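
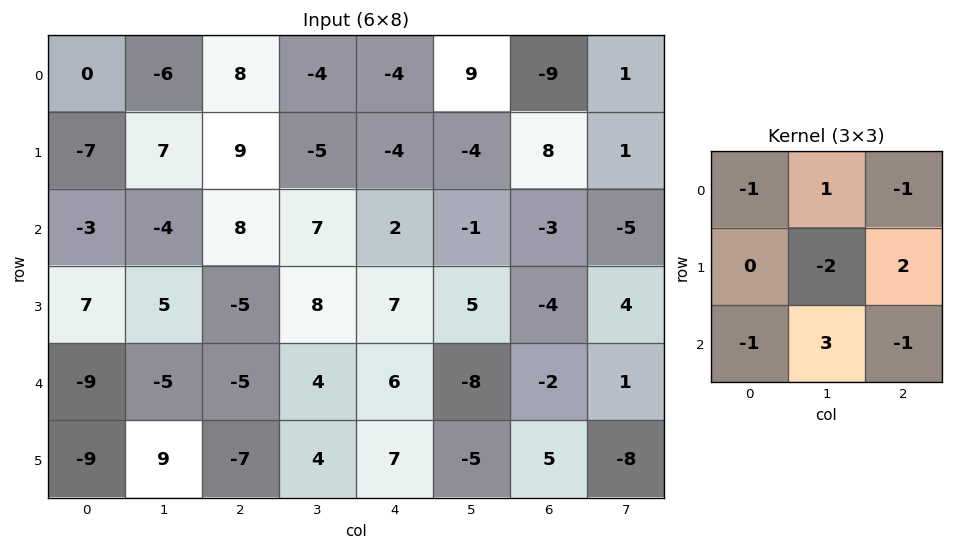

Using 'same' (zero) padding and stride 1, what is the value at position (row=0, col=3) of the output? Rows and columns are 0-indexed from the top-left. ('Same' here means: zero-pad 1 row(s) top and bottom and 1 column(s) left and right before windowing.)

-20

The receptive field on the zero-padded input at this output position is [0 0 0 / 8 -4 -4 / 9 -5 -4]. Elementwise product with the kernel and sum: 0·-1 + 0·1 + 0·-1 + -4·-2 + -4·2 + 9·-1 + -5·3 + -4·-1.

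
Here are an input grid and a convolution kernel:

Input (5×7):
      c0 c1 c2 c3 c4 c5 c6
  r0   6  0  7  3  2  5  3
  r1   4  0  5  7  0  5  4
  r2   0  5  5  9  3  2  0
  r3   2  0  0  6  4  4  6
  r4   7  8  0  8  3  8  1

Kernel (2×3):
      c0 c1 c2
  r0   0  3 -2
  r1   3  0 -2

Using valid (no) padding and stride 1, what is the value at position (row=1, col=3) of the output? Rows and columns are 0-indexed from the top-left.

The receptive field on the input at this output position is [7 0 5 / 9 3 2]. Elementwise product with the kernel and sum: 0·3 + 5·-2 + 9·3 + 2·-2.

13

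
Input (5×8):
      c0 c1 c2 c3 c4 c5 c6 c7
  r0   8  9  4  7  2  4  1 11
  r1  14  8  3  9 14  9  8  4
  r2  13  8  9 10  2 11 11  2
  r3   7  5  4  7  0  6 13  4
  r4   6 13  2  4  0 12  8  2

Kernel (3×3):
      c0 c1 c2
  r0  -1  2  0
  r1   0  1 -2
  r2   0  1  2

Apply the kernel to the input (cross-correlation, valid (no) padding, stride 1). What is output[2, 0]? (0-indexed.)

The receptive field on the input at this output position is [13 8 9 / 7 5 4 / 6 13 2]. Elementwise product with the kernel and sum: 13·-1 + 8·2 + 5·1 + 4·-2 + 13·1 + 2·2.

17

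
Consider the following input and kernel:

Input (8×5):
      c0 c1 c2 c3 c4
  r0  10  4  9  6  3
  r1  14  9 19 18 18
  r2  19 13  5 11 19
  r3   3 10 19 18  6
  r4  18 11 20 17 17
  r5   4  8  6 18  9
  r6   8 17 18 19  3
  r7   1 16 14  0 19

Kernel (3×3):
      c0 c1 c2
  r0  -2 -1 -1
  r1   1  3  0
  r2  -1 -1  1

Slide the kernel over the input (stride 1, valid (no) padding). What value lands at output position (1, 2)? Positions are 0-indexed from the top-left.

-67

The receptive field on the input at this output position is [19 18 18 / 5 11 19 / 19 18 6]. Elementwise product with the kernel and sum: 19·-2 + 18·-1 + 18·-1 + 5·1 + 11·3 + 19·-1 + 18·-1 + 6·1.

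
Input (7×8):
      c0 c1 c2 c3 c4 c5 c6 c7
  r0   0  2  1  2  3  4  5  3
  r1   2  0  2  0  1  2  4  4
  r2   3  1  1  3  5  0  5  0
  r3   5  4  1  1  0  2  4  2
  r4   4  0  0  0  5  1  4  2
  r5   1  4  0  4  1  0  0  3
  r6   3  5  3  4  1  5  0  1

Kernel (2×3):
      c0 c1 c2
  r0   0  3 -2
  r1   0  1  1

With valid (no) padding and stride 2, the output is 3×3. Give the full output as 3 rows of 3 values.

6 1 8
6 0 -4
4 -5 -5

Output[0,0]: The receptive field on the input at this output position is [0 2 1 / 2 0 2]. Elementwise product with the kernel and sum: 2·3 + 1·-2 + 0·1 + 2·1.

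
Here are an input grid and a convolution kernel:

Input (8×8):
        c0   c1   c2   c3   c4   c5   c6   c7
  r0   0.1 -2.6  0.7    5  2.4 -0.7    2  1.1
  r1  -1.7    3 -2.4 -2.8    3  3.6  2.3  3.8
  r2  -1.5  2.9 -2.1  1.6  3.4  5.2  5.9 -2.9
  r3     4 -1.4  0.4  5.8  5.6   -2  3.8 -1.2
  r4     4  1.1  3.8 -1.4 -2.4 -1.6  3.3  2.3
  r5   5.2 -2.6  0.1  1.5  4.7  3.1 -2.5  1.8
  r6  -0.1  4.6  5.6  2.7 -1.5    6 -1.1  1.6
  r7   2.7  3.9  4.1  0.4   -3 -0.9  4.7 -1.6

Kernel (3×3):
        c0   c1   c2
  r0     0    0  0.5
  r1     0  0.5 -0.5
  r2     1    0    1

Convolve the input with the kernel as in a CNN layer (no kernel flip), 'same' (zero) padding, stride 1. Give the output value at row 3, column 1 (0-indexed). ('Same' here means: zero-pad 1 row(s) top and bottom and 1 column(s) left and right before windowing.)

5.85

The receptive field on the zero-padded input at this output position is [-1.5 2.9 -2.1 / 4 -1.4 0.4 / 4 1.1 3.8]. Elementwise product with the kernel and sum: -2.1·0.5 + -1.4·0.5 + 0.4·-0.5 + 4·1 + 3.8·1.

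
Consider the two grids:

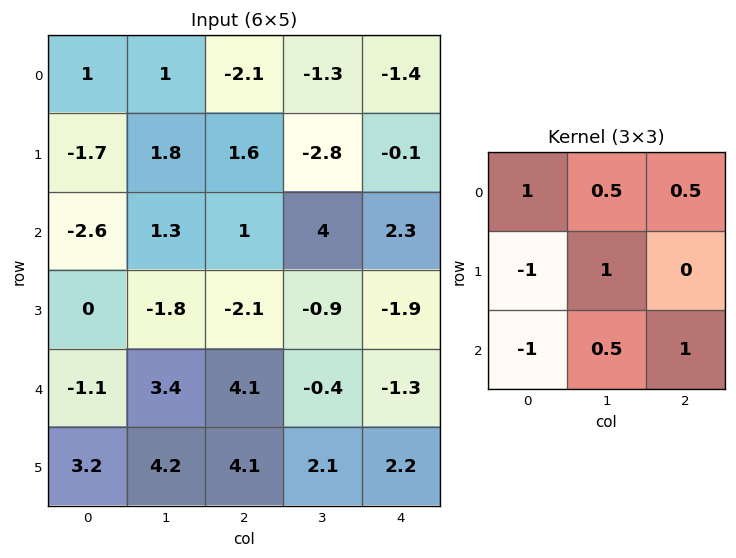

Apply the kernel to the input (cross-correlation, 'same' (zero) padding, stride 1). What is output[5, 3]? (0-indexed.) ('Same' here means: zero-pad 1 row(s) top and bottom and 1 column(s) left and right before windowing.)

The receptive field on the zero-padded input at this output position is [4.1 -0.4 -1.3 / 4.1 2.1 2.2 / 0 0 0]. Elementwise product with the kernel and sum: 4.1·1 + -0.4·0.5 + -1.3·0.5 + 4.1·-1 + 2.1·1 + 0·-1 + 0·0.5 + 0·1.

1.25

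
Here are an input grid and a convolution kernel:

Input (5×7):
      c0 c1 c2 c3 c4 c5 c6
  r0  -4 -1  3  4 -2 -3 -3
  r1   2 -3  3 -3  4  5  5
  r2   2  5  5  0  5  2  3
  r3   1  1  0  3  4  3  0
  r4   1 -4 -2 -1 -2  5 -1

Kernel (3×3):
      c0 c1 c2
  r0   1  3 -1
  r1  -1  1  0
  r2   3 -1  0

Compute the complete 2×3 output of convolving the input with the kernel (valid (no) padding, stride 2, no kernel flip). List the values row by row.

-14 26 6
19 -2 -4

Output[0,0]: The receptive field on the input at this output position is [-4 -1 3 / 2 -3 3 / 2 5 5]. Elementwise product with the kernel and sum: -4·1 + -1·3 + 3·-1 + 2·-1 + -3·1 + 2·3 + 5·-1.
Output[0,1]: The receptive field on the input at this output position is [3 4 -2 / 3 -3 4 / 5 0 5]. Elementwise product with the kernel and sum: 3·1 + 4·3 + -2·-1 + 3·-1 + -3·1 + 5·3 + 0·-1.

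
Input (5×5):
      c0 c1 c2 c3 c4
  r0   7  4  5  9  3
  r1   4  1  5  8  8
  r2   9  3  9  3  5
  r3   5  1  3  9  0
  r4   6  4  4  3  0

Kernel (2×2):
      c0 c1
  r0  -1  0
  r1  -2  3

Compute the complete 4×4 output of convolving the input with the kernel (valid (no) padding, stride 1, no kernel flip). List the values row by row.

Output[0,0]: The receptive field on the input at this output position is [7 4 / 4 1]. Elementwise product with the kernel and sum: 7·-1 + 4·-2 + 1·3.
Output[0,1]: The receptive field on the input at this output position is [4 5 / 1 5]. Elementwise product with the kernel and sum: 4·-1 + 1·-2 + 5·3.

-12 9 9 -1
-13 20 -14 1
-16 4 12 -21
-5 3 -2 -15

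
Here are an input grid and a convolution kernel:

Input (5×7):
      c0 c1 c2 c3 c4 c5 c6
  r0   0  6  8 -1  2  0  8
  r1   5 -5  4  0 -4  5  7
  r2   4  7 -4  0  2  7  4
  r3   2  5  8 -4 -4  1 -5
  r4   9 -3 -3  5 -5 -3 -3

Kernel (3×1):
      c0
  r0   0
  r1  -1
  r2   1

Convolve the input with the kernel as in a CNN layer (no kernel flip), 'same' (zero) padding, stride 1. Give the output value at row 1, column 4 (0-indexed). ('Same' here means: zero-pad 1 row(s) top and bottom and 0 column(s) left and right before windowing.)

6

The receptive field on the zero-padded input at this output position is [2 / -4 / 2]. Elementwise product with the kernel and sum: -4·-1 + 2·1.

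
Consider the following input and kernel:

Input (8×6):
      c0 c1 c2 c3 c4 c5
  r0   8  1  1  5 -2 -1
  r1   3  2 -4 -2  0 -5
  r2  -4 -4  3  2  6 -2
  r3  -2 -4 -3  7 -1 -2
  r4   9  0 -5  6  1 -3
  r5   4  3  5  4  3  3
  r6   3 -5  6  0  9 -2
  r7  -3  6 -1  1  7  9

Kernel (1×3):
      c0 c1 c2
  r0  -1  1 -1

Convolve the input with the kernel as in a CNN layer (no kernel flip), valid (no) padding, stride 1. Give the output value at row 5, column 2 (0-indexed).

The receptive field on the input at this output position is [5 4 3]. Elementwise product with the kernel and sum: 5·-1 + 4·1 + 3·-1.

-4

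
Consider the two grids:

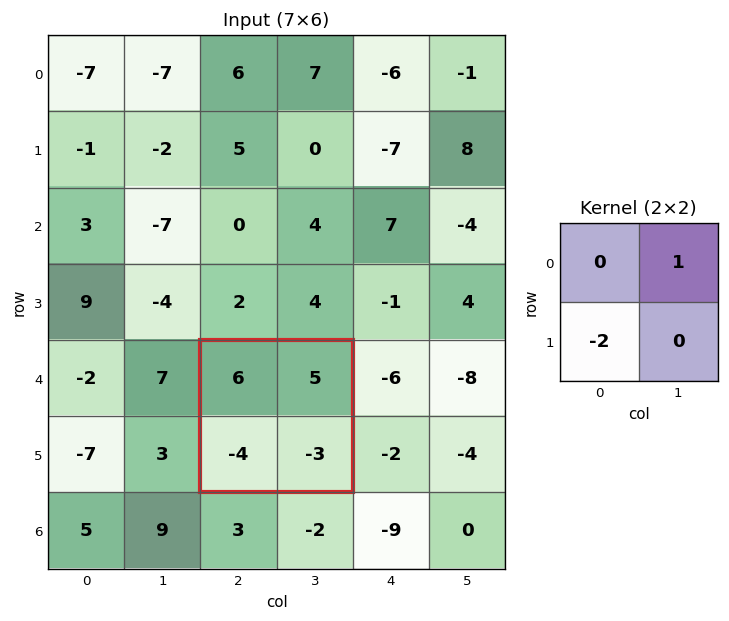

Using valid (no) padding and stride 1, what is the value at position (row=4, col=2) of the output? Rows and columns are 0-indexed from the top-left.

The receptive field on the input at this output position is [6 5 / -4 -3]. Elementwise product with the kernel and sum: 5·1 + -4·-2.

13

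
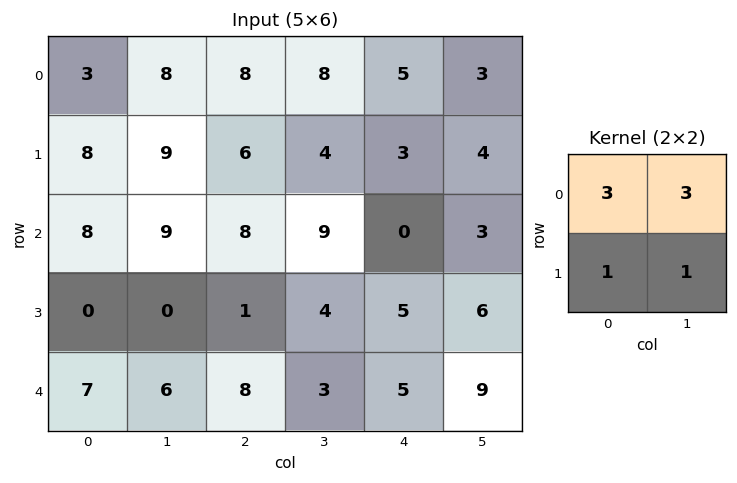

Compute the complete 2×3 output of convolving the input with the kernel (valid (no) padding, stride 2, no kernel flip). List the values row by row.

Output[0,0]: The receptive field on the input at this output position is [3 8 / 8 9]. Elementwise product with the kernel and sum: 3·3 + 8·3 + 8·1 + 9·1.

50 58 31
51 56 20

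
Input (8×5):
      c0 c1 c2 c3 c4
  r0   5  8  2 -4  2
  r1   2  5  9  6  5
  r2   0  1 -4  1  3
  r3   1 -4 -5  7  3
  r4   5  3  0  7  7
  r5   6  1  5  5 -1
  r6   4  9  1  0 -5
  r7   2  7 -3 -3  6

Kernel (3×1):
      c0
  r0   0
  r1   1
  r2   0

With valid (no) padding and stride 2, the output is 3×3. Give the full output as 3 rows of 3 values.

Output[0,0]: The receptive field on the input at this output position is [5 / 2 / 0]. Elementwise product with the kernel and sum: 2·1.

2 9 5
1 -5 3
6 5 -1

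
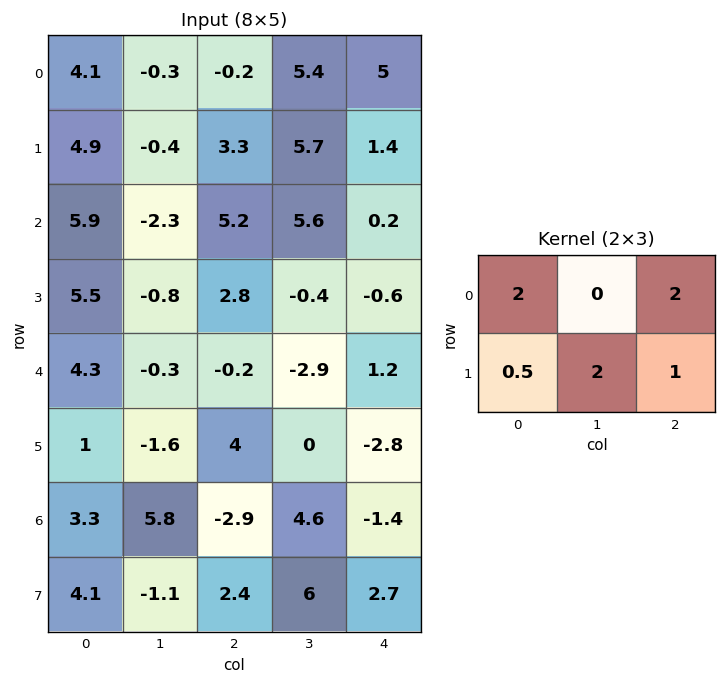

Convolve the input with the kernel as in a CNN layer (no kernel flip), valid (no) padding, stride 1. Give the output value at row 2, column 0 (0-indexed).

The receptive field on the input at this output position is [5.9 -2.3 5.2 / 5.5 -0.8 2.8]. Elementwise product with the kernel and sum: 5.9·2 + 5.2·2 + 5.5·0.5 + -0.8·2 + 2.8·1.

26.15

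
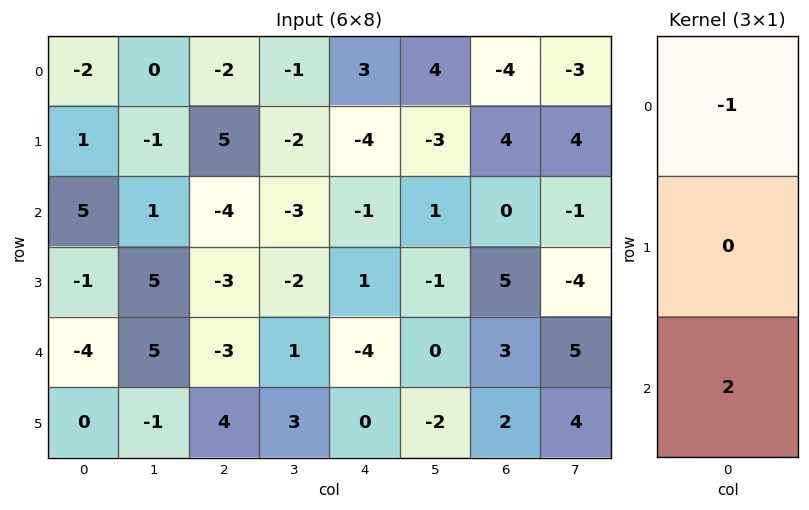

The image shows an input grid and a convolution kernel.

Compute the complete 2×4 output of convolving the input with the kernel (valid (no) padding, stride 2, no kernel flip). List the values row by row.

Output[0,0]: The receptive field on the input at this output position is [-2 / 1 / 5]. Elementwise product with the kernel and sum: -2·-1 + 5·2.

12 -6 -5 4
-13 -2 -7 6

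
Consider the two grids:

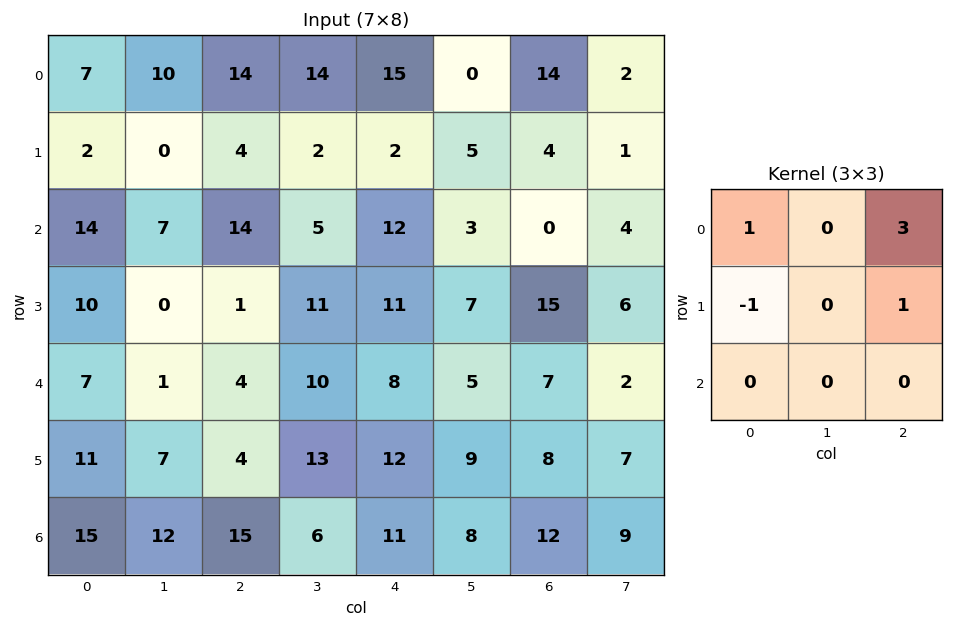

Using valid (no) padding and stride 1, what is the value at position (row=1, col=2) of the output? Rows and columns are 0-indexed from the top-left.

The receptive field on the input at this output position is [4 2 2 / 14 5 12 / 1 11 11]. Elementwise product with the kernel and sum: 4·1 + 2·3 + 14·-1 + 12·1.

8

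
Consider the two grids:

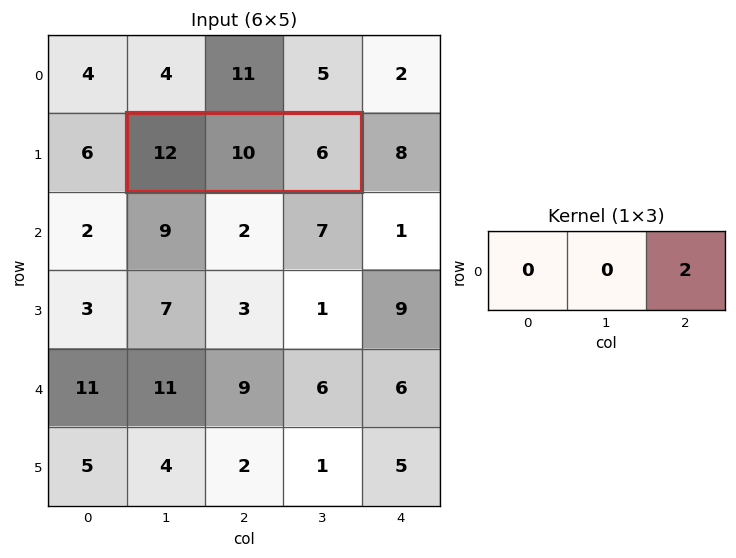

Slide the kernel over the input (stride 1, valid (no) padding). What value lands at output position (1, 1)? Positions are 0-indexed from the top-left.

12

The receptive field on the input at this output position is [12 10 6]. Elementwise product with the kernel and sum: 6·2.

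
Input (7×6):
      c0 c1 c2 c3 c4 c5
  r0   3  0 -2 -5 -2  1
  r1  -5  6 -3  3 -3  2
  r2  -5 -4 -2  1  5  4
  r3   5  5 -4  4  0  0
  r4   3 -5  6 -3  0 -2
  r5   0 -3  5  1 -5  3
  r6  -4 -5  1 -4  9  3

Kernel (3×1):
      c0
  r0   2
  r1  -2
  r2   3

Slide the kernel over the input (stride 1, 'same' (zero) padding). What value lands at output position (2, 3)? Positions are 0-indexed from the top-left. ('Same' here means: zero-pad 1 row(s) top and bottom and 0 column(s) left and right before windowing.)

The receptive field on the zero-padded input at this output position is [3 / 1 / 4]. Elementwise product with the kernel and sum: 3·2 + 1·-2 + 4·3.

16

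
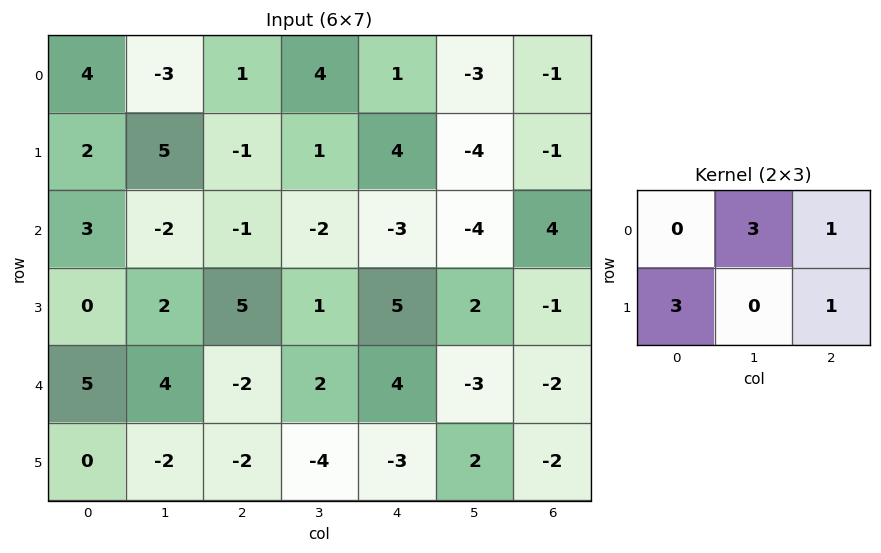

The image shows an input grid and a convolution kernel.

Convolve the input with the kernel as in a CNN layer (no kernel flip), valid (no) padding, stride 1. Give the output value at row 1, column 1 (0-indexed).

The receptive field on the input at this output position is [5 -1 1 / -2 -1 -2]. Elementwise product with the kernel and sum: -1·3 + 1·1 + -2·3 + -2·1.

-10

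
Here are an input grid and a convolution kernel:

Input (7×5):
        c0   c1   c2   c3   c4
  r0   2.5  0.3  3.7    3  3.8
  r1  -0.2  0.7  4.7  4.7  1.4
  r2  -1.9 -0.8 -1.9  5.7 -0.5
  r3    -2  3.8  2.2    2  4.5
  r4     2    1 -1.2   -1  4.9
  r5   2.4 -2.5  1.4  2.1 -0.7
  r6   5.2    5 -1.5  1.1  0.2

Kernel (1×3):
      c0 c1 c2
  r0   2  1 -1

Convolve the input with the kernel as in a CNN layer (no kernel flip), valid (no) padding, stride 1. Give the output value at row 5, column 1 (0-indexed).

The receptive field on the input at this output position is [-2.5 1.4 2.1]. Elementwise product with the kernel and sum: -2.5·2 + 1.4·1 + 2.1·-1.

-5.7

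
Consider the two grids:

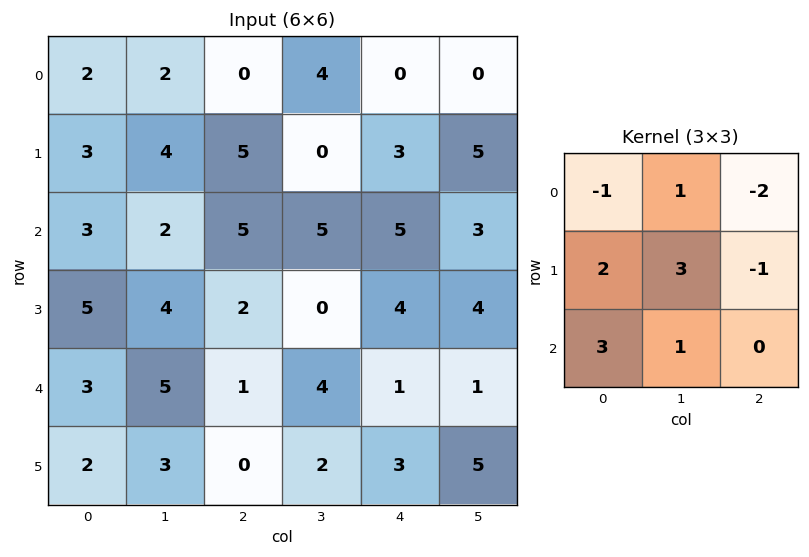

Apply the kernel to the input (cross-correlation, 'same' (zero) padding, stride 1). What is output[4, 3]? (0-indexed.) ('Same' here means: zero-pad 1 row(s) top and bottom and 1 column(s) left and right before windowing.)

The receptive field on the zero-padded input at this output position is [2 0 4 / 1 4 1 / 0 2 3]. Elementwise product with the kernel and sum: 2·-1 + 0·1 + 4·-2 + 1·2 + 4·3 + 1·-1 + 0·3 + 2·1.

5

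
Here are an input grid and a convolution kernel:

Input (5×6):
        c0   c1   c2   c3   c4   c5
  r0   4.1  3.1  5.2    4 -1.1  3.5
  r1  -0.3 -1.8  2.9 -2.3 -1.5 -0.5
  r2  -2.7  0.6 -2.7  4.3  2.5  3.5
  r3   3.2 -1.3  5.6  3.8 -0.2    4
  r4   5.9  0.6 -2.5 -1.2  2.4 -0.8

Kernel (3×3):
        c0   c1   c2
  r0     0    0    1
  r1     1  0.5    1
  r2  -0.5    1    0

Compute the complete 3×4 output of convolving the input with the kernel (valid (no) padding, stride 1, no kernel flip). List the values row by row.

Output[0,0]: The receptive field on the input at this output position is [4.1 3.1 5.2 / -0.3 -1.8 2.9 / -2.7 0.6 -2.7]. Elementwise product with the kernel and sum: 5.2·1 + -0.3·1 + -1.8·0.5 + 2.9·1 + -2.7·-0.5 + 0.6·1.
Output[0,1]: The receptive field on the input at this output position is [3.1 5.2 4 / -1.8 2.9 -2.3 / 0.6 -2.7 4.3]. Elementwise product with the kernel and sum: 4·1 + -1.8·1 + 2.9·0.5 + -2.3·1 + 0.6·-0.5 + -2.7·1.

8.85 -1.65 4.8 0.3
-5.1 7.5 1.45 6.45
3.1 6.8 9.85 14.2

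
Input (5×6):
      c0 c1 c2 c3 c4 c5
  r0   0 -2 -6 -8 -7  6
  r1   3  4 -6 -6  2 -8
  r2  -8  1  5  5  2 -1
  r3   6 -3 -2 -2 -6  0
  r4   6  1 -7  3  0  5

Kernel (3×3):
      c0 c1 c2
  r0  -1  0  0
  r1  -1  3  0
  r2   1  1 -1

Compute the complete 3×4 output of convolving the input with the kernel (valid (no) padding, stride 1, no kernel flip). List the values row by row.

-3 -19 2 28
13 7 18 -1
7 -13 -13 -23

Output[0,0]: The receptive field on the input at this output position is [0 -2 -6 / 3 4 -6 / -8 1 5]. Elementwise product with the kernel and sum: 0·-1 + 3·-1 + 4·3 + -8·1 + 1·1 + 5·-1.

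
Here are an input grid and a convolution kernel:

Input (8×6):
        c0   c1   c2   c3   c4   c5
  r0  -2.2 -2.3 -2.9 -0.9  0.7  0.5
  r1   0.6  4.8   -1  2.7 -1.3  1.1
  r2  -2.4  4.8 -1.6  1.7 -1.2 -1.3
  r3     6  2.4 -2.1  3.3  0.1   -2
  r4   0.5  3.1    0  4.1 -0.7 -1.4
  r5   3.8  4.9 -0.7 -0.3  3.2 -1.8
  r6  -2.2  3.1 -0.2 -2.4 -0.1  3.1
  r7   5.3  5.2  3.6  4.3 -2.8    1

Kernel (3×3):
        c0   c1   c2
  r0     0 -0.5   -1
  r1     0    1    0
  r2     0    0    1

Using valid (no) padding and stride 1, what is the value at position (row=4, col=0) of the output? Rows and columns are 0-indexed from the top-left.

The receptive field on the input at this output position is [0.5 3.1 0 / 3.8 4.9 -0.7 / -2.2 3.1 -0.2]. Elementwise product with the kernel and sum: 3.1·-0.5 + 0·-1 + 4.9·1 + -0.2·1.

3.15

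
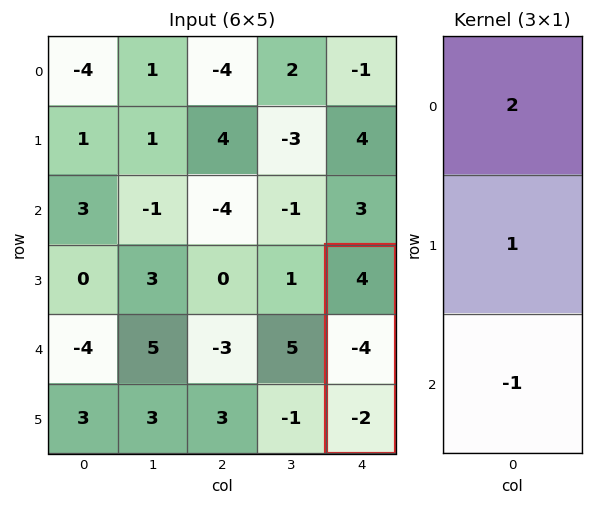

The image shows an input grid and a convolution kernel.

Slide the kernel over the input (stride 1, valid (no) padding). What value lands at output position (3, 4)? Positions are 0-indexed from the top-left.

The receptive field on the input at this output position is [4 / -4 / -2]. Elementwise product with the kernel and sum: 4·2 + -4·1 + -2·-1.

6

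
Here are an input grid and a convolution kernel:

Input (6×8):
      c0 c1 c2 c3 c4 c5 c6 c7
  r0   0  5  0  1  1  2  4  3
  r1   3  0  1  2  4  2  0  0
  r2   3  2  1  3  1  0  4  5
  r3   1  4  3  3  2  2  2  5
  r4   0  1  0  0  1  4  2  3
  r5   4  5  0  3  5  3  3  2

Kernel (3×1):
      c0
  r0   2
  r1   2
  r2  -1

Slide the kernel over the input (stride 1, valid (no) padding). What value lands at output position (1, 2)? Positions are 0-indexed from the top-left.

1

The receptive field on the input at this output position is [1 / 1 / 3]. Elementwise product with the kernel and sum: 1·2 + 1·2 + 3·-1.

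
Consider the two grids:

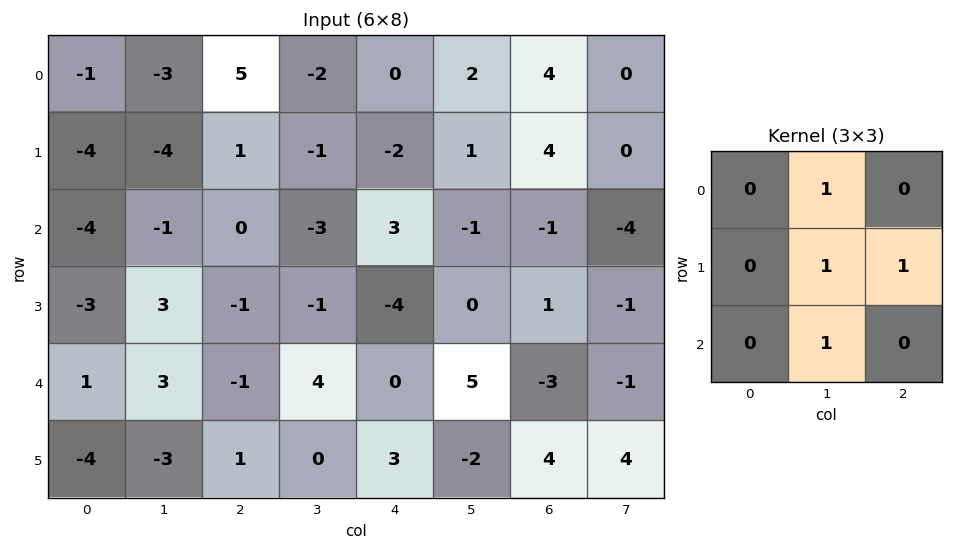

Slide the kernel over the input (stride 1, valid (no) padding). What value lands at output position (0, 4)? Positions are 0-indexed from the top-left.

The receptive field on the input at this output position is [0 2 4 / -2 1 4 / 3 -1 -1]. Elementwise product with the kernel and sum: 2·1 + 1·1 + 4·1 + -1·1.

6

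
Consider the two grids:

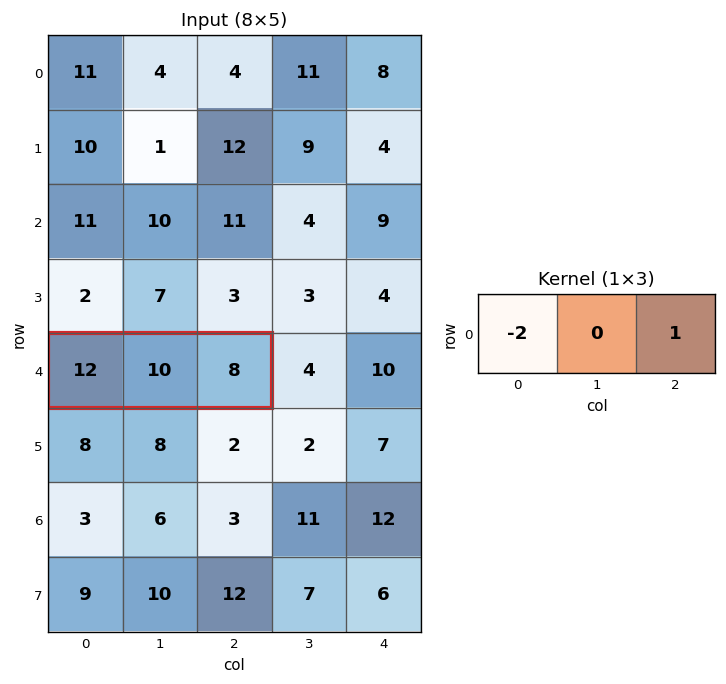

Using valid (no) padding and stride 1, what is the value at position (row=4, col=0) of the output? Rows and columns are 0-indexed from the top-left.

The receptive field on the input at this output position is [12 10 8]. Elementwise product with the kernel and sum: 12·-2 + 8·1.

-16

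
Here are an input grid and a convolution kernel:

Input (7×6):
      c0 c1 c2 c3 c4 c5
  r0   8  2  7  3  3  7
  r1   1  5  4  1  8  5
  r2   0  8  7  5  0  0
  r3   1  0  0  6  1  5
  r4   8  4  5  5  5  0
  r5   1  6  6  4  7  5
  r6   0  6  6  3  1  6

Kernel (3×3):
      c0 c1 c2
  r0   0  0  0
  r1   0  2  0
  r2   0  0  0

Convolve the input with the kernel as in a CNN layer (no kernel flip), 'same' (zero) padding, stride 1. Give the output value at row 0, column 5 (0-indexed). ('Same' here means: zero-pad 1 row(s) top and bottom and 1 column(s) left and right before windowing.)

14

The receptive field on the zero-padded input at this output position is [0 0 0 / 3 7 0 / 8 5 0]. Elementwise product with the kernel and sum: 7·2.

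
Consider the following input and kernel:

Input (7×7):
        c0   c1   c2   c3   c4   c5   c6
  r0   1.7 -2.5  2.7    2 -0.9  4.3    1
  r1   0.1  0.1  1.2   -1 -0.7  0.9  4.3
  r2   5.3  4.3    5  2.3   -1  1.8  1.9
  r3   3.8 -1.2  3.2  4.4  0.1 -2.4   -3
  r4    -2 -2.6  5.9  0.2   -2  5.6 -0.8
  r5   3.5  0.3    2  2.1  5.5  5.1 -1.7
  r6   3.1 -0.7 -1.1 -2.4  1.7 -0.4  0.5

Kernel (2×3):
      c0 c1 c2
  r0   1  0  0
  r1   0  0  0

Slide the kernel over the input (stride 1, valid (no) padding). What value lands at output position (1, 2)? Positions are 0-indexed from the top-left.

The receptive field on the input at this output position is [1.2 -1 -0.7 / 5 2.3 -1]. Elementwise product with the kernel and sum: 1.2·1.

1.2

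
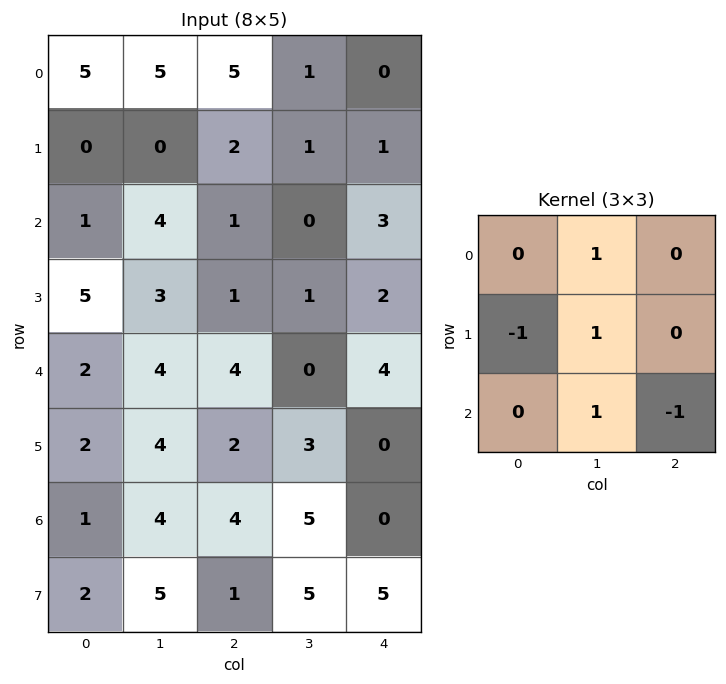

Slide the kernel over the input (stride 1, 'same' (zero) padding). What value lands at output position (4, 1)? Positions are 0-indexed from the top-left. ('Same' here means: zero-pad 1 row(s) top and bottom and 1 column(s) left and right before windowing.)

7

The receptive field on the zero-padded input at this output position is [5 3 1 / 2 4 4 / 2 4 2]. Elementwise product with the kernel and sum: 3·1 + 2·-1 + 4·1 + 4·1 + 2·-1.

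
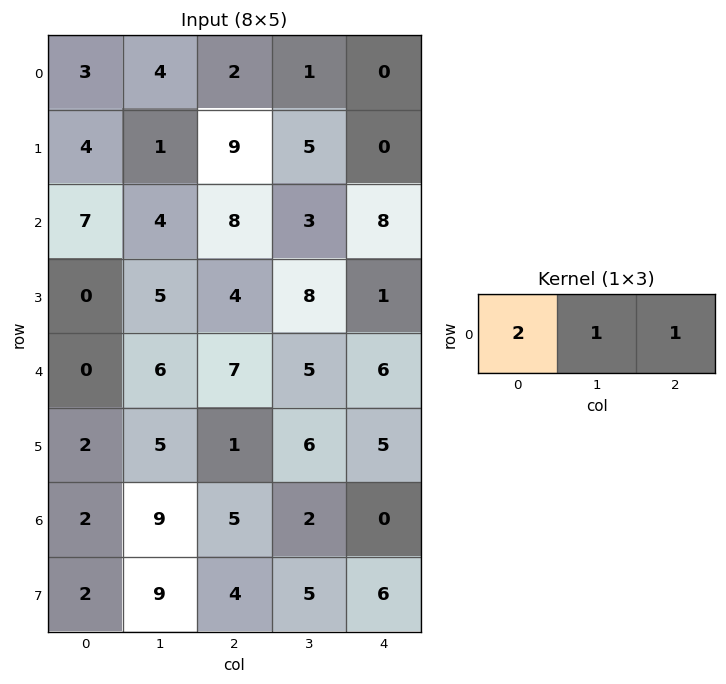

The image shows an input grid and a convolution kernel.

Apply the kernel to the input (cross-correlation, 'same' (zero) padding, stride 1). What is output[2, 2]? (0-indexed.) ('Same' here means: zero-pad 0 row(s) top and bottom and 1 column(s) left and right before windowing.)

19

The receptive field on the zero-padded input at this output position is [4 8 3]. Elementwise product with the kernel and sum: 4·2 + 8·1 + 3·1.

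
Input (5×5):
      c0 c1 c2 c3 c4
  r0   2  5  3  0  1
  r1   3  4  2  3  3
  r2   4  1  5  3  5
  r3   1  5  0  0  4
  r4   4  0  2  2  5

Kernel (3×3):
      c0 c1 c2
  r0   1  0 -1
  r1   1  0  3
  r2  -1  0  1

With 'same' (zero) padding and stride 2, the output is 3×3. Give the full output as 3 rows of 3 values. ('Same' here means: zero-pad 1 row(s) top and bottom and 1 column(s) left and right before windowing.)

Output[0,0]: The receptive field on the zero-padded input at this output position is [0 0 0 / 0 2 5 / 0 3 4]. Elementwise product with the kernel and sum: 0·1 + 0·-1 + 0·1 + 5·3 + 0·-1 + 4·1.

19 4 -3
4 6 6
-5 11 2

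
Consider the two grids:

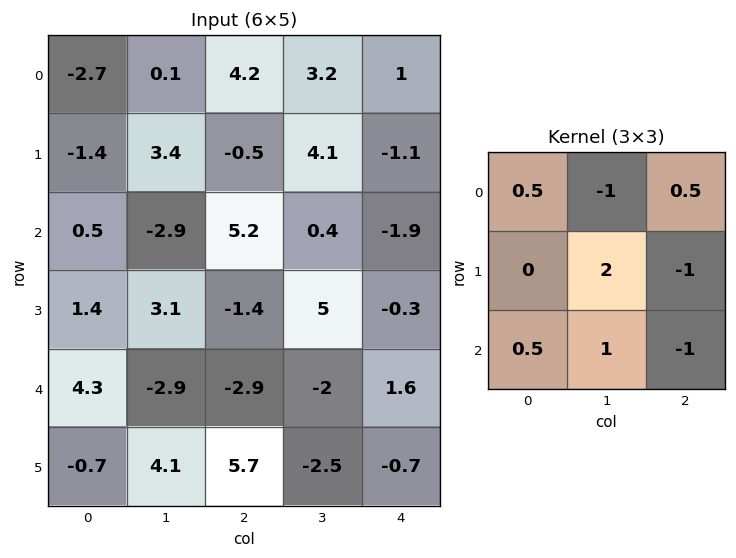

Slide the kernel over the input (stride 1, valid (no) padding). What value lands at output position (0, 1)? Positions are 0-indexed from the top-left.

The receptive field on the input at this output position is [0.1 4.2 3.2 / 3.4 -0.5 4.1 / -2.9 5.2 0.4]. Elementwise product with the kernel and sum: 0.1·0.5 + 4.2·-1 + 3.2·0.5 + -0.5·2 + 4.1·-1 + -2.9·0.5 + 5.2·1 + 0.4·-1.

-4.3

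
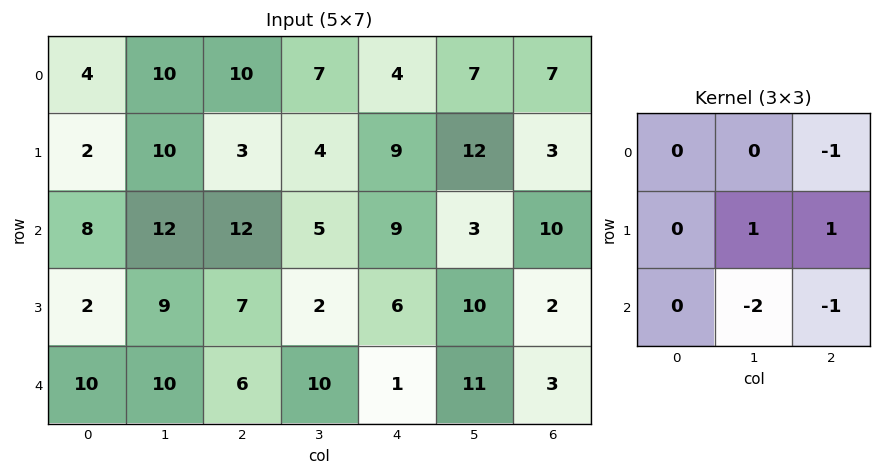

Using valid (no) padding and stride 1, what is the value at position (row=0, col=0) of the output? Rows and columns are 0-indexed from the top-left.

-33

The receptive field on the input at this output position is [4 10 10 / 2 10 3 / 8 12 12]. Elementwise product with the kernel and sum: 10·-1 + 10·1 + 3·1 + 12·-2 + 12·-1.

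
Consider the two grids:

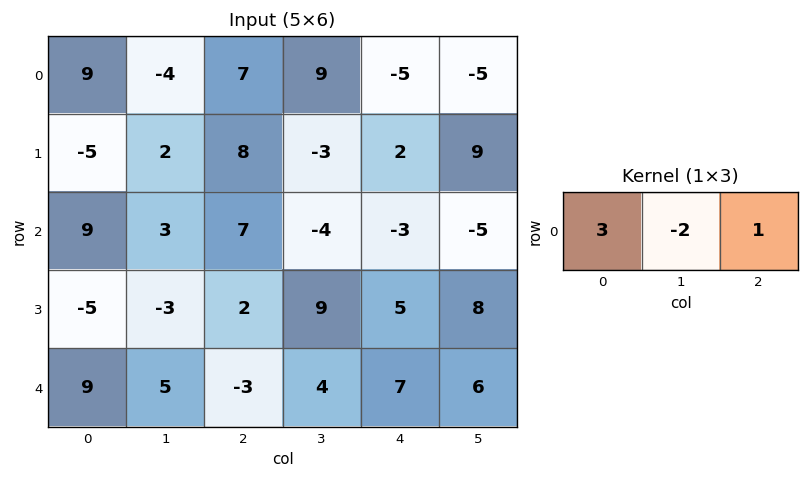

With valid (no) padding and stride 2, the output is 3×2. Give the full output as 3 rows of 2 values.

42 -2
28 26
14 -10

Output[0,0]: The receptive field on the input at this output position is [9 -4 7]. Elementwise product with the kernel and sum: 9·3 + -4·-2 + 7·1.
Output[0,1]: The receptive field on the input at this output position is [7 9 -5]. Elementwise product with the kernel and sum: 7·3 + 9·-2 + -5·1.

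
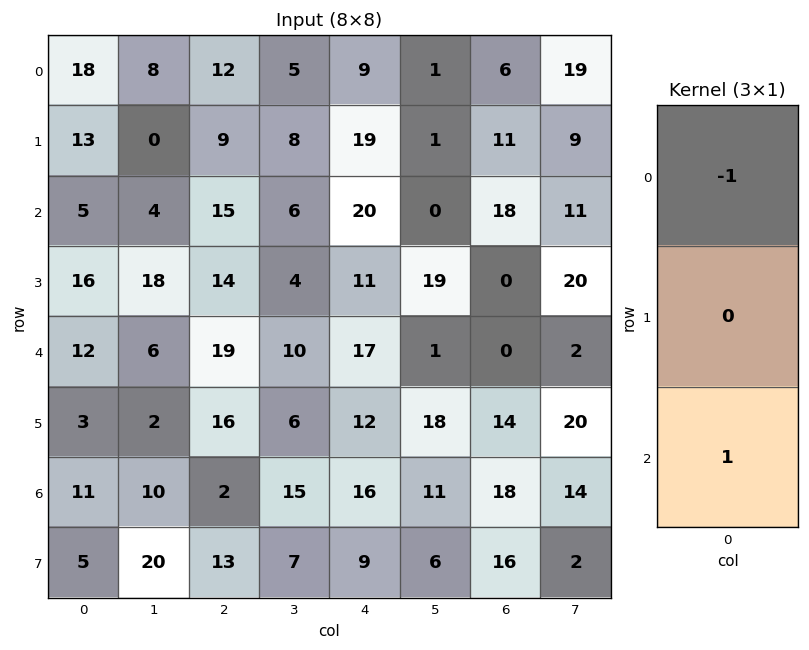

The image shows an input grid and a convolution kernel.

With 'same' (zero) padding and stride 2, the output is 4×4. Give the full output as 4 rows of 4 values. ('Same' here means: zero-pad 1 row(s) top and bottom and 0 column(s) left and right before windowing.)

13 9 19 11
3 5 -8 -11
-13 2 1 14
2 -3 -3 2

Output[0,0]: The receptive field on the zero-padded input at this output position is [0 / 18 / 13]. Elementwise product with the kernel and sum: 0·-1 + 13·1.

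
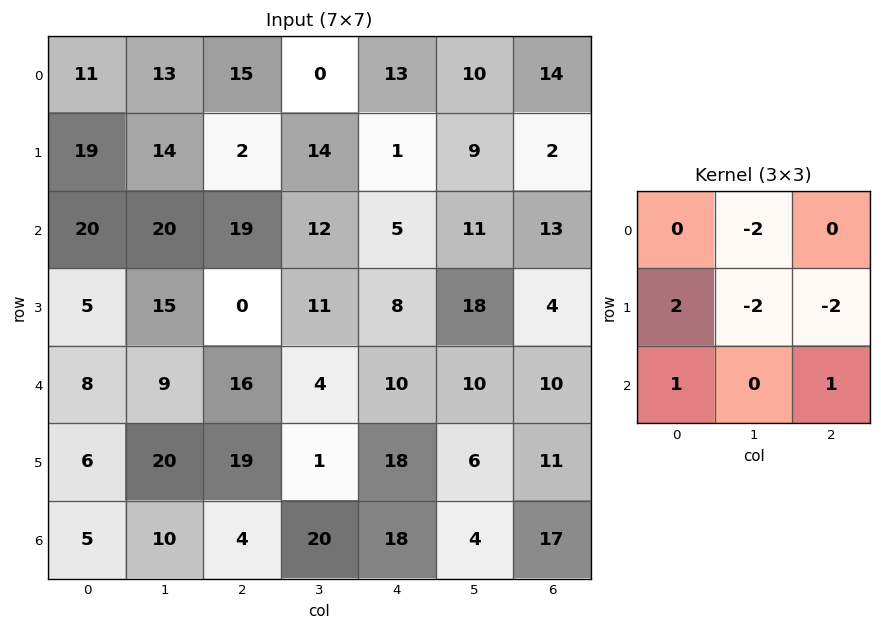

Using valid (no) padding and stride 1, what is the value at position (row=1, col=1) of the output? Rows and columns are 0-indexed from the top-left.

0

The receptive field on the input at this output position is [14 2 14 / 20 19 12 / 15 0 11]. Elementwise product with the kernel and sum: 2·-2 + 20·2 + 19·-2 + 12·-2 + 15·1 + 11·1.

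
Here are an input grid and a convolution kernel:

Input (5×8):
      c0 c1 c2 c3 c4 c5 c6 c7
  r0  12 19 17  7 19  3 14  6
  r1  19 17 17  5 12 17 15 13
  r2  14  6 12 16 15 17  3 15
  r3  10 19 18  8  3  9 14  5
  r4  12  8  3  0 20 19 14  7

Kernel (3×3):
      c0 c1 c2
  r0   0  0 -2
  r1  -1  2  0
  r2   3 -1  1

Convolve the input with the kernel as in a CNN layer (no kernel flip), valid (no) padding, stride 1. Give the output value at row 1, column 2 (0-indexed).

The receptive field on the input at this output position is [17 5 12 / 12 16 15 / 18 8 3]. Elementwise product with the kernel and sum: 12·-2 + 12·-1 + 16·2 + 18·3 + 8·-1 + 3·1.

45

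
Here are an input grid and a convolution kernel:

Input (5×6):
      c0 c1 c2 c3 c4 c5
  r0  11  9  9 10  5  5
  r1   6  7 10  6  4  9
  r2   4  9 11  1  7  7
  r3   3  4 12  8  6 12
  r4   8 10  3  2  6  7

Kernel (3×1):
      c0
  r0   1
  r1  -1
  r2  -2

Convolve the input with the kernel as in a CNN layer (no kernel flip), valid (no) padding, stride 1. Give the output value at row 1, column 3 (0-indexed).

The receptive field on the input at this output position is [6 / 1 / 8]. Elementwise product with the kernel and sum: 6·1 + 1·-1 + 8·-2.

-11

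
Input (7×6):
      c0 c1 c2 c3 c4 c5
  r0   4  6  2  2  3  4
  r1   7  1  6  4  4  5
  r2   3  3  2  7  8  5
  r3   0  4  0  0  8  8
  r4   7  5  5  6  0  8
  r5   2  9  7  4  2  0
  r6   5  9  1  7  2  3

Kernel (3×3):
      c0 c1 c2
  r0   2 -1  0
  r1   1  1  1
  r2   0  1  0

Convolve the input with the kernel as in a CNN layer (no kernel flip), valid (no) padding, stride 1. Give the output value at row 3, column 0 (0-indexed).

The receptive field on the input at this output position is [0 4 0 / 7 5 5 / 2 9 7]. Elementwise product with the kernel and sum: 0·2 + 4·-1 + 7·1 + 5·1 + 5·1 + 9·1.

22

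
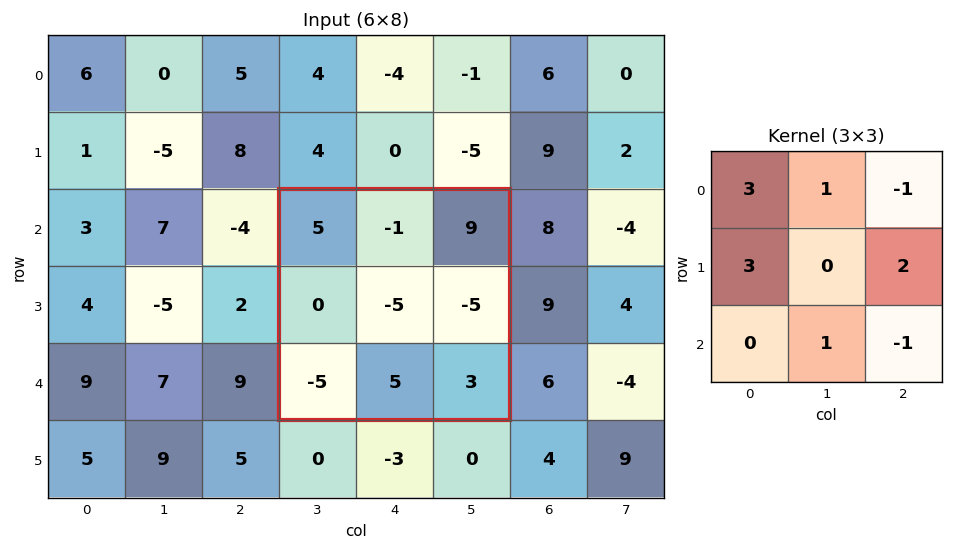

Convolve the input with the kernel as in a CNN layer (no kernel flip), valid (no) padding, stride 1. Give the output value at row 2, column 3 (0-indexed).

The receptive field on the input at this output position is [5 -1 9 / 0 -5 -5 / -5 5 3]. Elementwise product with the kernel and sum: 5·3 + -1·1 + 9·-1 + 0·3 + -5·2 + 5·1 + 3·-1.

-3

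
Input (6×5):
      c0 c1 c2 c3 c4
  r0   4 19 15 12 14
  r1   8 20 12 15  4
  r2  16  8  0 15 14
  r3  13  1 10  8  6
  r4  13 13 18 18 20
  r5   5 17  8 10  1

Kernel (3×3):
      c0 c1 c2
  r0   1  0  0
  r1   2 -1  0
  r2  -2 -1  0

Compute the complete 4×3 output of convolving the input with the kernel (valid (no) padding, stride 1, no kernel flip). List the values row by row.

Output[0,0]: The receptive field on the input at this output position is [4 19 15 / 8 20 12 / 16 8 0]. Elementwise product with the kernel and sum: 4·1 + 8·2 + 20·-1 + 16·-2 + 8·-1.

-40 31 9
5 24 -31
2 -44 -42
-1 -33 2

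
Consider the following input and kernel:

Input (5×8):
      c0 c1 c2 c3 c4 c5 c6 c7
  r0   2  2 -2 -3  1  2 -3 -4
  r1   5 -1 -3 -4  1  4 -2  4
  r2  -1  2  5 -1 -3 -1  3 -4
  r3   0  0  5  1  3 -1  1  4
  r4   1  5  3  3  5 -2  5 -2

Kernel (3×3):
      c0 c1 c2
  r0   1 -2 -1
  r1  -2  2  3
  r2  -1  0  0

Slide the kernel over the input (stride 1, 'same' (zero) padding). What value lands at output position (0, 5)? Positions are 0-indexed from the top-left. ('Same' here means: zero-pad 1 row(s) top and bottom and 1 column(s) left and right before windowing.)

The receptive field on the zero-padded input at this output position is [0 0 0 / 1 2 -3 / 1 4 -2]. Elementwise product with the kernel and sum: 0·1 + 0·-2 + 0·-1 + 1·-2 + 2·2 + -3·3 + 1·-1.

-8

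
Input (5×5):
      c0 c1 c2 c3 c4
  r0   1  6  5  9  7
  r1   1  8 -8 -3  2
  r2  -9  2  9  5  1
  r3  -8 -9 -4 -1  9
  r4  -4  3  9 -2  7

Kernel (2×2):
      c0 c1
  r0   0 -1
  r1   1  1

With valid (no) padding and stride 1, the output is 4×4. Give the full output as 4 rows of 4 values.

Output[0,0]: The receptive field on the input at this output position is [1 6 / 1 8]. Elementwise product with the kernel and sum: 6·-1 + 1·1 + 8·1.
Output[0,1]: The receptive field on the input at this output position is [6 5 / 8 -8]. Elementwise product with the kernel and sum: 5·-1 + 8·1 + -8·1.

3 -5 -20 -8
-15 19 17 4
-19 -22 -10 7
8 16 8 -4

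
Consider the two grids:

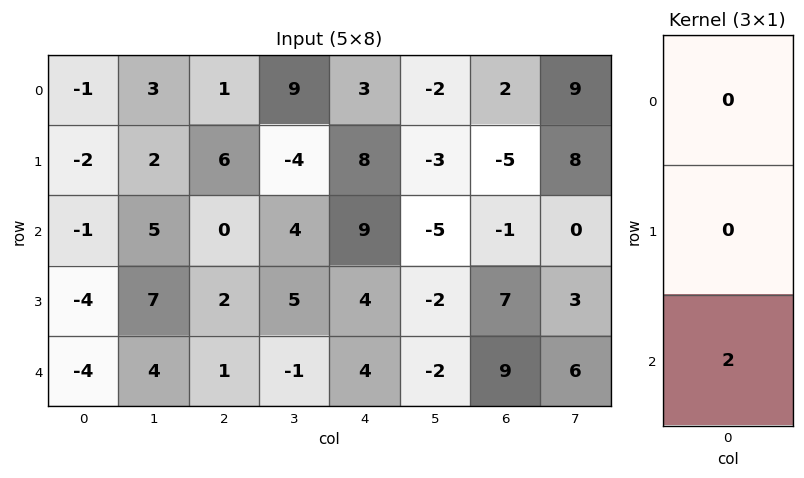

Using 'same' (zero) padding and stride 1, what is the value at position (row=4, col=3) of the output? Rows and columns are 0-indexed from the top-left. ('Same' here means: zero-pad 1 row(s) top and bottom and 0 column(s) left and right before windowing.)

0

The receptive field on the zero-padded input at this output position is [5 / -1 / 0]. Elementwise product with the kernel and sum: 0·2.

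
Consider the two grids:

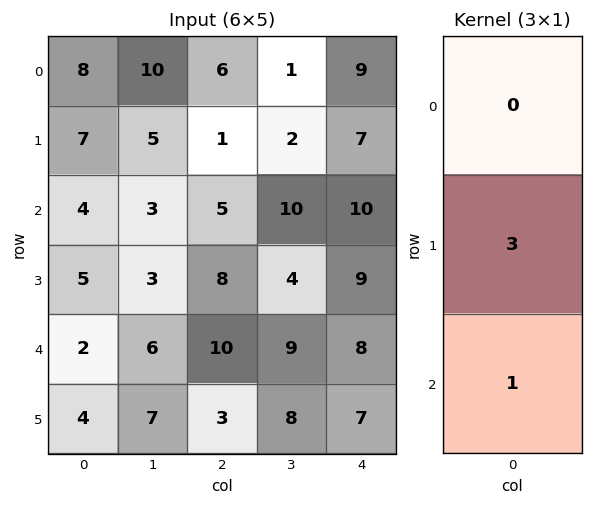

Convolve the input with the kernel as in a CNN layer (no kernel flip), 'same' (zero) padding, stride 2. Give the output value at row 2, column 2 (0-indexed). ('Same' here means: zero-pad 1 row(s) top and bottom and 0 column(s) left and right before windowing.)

31

The receptive field on the zero-padded input at this output position is [9 / 8 / 7]. Elementwise product with the kernel and sum: 8·3 + 7·1.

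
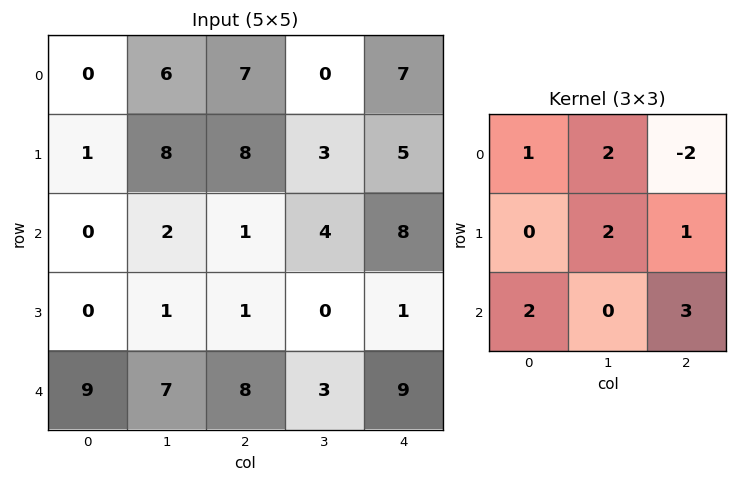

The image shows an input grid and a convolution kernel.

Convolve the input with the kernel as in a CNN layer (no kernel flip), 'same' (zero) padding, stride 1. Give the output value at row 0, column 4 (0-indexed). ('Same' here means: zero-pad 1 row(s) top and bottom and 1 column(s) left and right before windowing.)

20

The receptive field on the zero-padded input at this output position is [0 0 0 / 0 7 0 / 3 5 0]. Elementwise product with the kernel and sum: 0·1 + 0·2 + 0·-2 + 7·2 + 0·1 + 3·2 + 0·3.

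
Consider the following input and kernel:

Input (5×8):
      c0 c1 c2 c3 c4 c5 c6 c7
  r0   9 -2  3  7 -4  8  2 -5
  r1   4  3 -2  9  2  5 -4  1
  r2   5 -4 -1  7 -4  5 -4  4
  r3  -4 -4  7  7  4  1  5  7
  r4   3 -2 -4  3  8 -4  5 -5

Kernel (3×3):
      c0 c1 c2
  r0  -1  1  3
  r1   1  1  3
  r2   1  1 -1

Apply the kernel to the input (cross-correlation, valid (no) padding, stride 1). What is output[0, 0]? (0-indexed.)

1

The receptive field on the input at this output position is [9 -2 3 / 4 3 -2 / 5 -4 -1]. Elementwise product with the kernel and sum: 9·-1 + -2·1 + 3·3 + 4·1 + 3·1 + -2·3 + 5·1 + -4·1 + -1·-1.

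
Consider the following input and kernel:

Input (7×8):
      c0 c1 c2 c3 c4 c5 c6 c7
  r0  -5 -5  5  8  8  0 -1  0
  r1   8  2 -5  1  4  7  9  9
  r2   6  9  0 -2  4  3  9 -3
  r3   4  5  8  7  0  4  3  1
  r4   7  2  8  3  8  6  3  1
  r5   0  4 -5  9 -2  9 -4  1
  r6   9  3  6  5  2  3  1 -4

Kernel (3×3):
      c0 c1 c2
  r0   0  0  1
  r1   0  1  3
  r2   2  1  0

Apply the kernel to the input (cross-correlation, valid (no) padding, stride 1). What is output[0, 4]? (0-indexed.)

44

The receptive field on the input at this output position is [8 0 -1 / 4 7 9 / 4 3 9]. Elementwise product with the kernel and sum: -1·1 + 7·1 + 9·3 + 4·2 + 3·1.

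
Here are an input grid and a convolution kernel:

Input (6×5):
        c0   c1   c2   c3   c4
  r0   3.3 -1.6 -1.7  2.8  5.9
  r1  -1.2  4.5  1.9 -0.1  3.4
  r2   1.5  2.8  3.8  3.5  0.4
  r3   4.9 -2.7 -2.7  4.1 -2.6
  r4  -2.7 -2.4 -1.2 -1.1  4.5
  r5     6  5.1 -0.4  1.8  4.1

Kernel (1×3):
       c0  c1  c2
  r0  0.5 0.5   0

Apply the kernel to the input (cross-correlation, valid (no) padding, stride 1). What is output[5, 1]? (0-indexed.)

2.35

The receptive field on the input at this output position is [5.1 -0.4 1.8]. Elementwise product with the kernel and sum: 5.1·0.5 + -0.4·0.5.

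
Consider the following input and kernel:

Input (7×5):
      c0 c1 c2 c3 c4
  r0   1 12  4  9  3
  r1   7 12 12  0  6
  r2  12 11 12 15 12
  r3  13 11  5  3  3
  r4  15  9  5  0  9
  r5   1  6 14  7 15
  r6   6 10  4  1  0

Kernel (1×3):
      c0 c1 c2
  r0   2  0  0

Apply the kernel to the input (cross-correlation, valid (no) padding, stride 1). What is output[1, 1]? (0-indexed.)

The receptive field on the input at this output position is [12 12 0]. Elementwise product with the kernel and sum: 12·2.

24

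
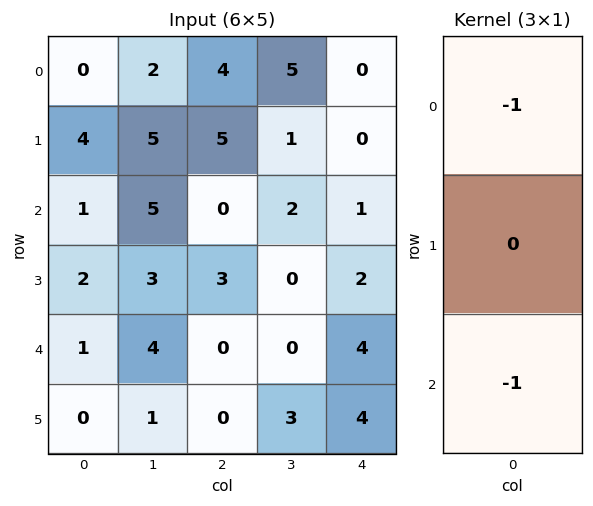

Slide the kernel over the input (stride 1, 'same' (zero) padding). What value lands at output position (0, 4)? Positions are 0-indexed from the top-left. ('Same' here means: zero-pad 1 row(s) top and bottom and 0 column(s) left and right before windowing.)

0

The receptive field on the zero-padded input at this output position is [0 / 0 / 0]. Elementwise product with the kernel and sum: 0·-1 + 0·-1.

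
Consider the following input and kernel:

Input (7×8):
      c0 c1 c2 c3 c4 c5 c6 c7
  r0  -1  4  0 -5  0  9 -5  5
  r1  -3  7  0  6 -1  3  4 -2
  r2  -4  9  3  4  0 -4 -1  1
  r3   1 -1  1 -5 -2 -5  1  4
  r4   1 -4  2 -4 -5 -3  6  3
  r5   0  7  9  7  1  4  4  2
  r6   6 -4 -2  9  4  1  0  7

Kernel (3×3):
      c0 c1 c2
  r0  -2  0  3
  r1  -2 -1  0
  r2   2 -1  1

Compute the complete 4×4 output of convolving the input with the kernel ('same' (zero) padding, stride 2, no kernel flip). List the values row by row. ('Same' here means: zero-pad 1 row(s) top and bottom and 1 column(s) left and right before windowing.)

11 12 26 -13
23 -25 -24 -10
3 5 25 28
15 17 -24 -4

Output[0,0]: The receptive field on the zero-padded input at this output position is [0 0 0 / 0 -1 4 / 0 -3 7]. Elementwise product with the kernel and sum: 0·-2 + 0·3 + 0·-2 + -1·-1 + 0·2 + -3·-1 + 7·1.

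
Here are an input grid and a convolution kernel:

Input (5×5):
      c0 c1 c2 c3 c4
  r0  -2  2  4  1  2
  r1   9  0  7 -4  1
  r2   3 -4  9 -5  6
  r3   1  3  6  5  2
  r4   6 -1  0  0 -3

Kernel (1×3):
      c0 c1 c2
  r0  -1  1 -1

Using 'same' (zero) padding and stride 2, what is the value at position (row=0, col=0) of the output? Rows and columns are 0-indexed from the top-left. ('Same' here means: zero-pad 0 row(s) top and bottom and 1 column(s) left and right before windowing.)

The receptive field on the zero-padded input at this output position is [0 -2 2]. Elementwise product with the kernel and sum: 0·-1 + -2·1 + 2·-1.

-4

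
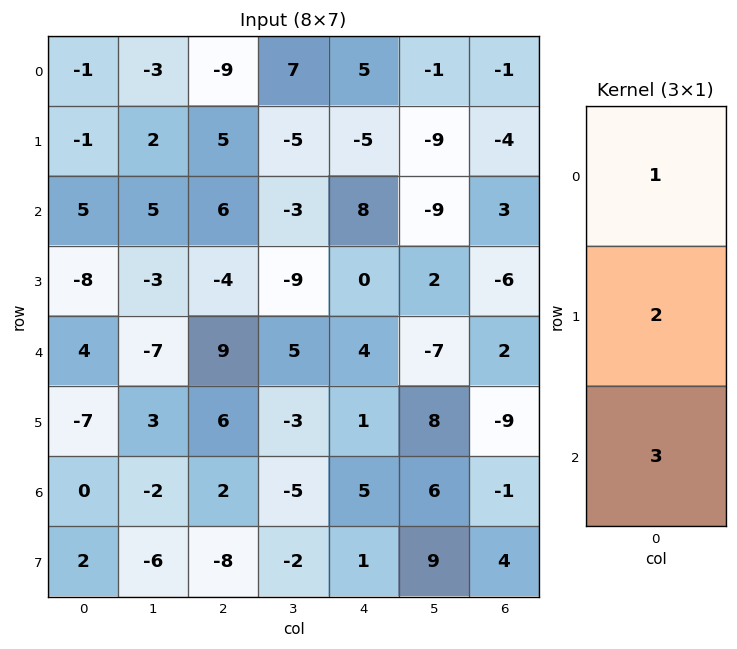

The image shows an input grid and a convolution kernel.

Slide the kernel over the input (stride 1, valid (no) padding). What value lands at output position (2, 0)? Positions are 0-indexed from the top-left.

1

The receptive field on the input at this output position is [5 / -8 / 4]. Elementwise product with the kernel and sum: 5·1 + -8·2 + 4·3.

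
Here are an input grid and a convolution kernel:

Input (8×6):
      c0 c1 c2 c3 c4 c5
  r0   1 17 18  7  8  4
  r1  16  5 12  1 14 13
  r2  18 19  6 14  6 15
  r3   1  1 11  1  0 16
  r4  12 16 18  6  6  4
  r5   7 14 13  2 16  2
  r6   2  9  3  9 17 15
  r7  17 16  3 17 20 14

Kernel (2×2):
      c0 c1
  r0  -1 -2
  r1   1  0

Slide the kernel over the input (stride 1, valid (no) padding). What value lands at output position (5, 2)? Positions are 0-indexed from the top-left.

The receptive field on the input at this output position is [13 2 / 3 9]. Elementwise product with the kernel and sum: 13·-1 + 2·-2 + 3·1.

-14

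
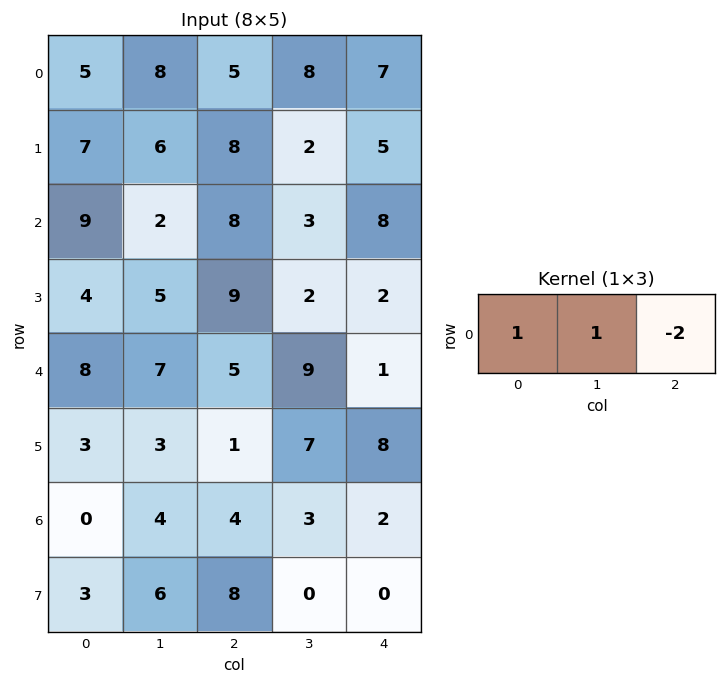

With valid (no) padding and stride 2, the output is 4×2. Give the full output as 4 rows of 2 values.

3 -1
-5 -5
5 12
-4 3

Output[0,0]: The receptive field on the input at this output position is [5 8 5]. Elementwise product with the kernel and sum: 5·1 + 8·1 + 5·-2.
Output[0,1]: The receptive field on the input at this output position is [5 8 7]. Elementwise product with the kernel and sum: 5·1 + 8·1 + 7·-2.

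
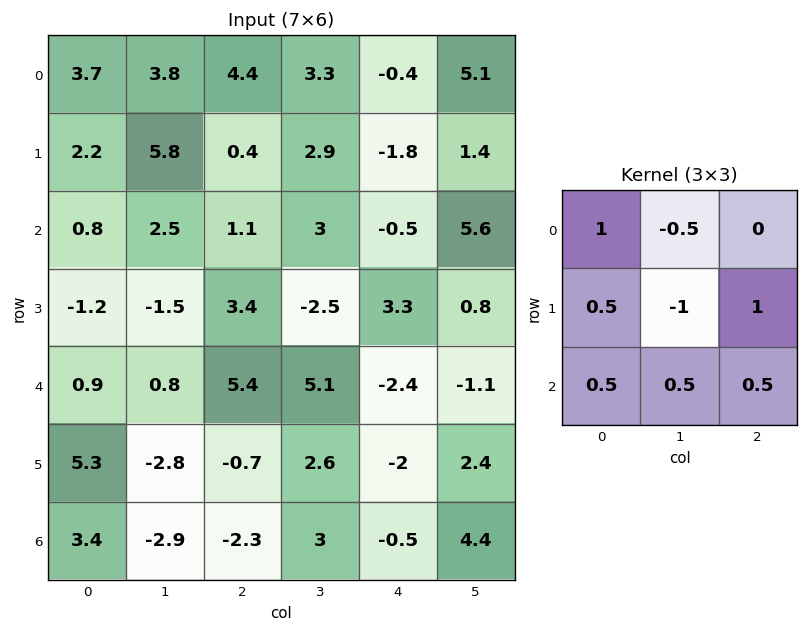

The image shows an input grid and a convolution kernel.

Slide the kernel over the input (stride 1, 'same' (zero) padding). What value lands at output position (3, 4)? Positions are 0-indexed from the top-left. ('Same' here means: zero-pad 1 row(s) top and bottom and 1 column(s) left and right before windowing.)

0.3

The receptive field on the zero-padded input at this output position is [3 -0.5 5.6 / -2.5 3.3 0.8 / 5.1 -2.4 -1.1]. Elementwise product with the kernel and sum: 3·1 + -0.5·-0.5 + -2.5·0.5 + 3.3·-1 + 0.8·1 + 5.1·0.5 + -2.4·0.5 + -1.1·0.5.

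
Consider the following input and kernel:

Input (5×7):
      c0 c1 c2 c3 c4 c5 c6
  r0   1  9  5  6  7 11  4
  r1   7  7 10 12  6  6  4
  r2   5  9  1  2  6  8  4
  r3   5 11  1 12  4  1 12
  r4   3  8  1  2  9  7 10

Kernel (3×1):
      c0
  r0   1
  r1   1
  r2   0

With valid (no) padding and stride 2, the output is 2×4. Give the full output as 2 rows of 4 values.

Output[0,0]: The receptive field on the input at this output position is [1 / 7 / 5]. Elementwise product with the kernel and sum: 1·1 + 7·1.
Output[0,1]: The receptive field on the input at this output position is [5 / 10 / 1]. Elementwise product with the kernel and sum: 5·1 + 10·1.

8 15 13 8
10 2 10 16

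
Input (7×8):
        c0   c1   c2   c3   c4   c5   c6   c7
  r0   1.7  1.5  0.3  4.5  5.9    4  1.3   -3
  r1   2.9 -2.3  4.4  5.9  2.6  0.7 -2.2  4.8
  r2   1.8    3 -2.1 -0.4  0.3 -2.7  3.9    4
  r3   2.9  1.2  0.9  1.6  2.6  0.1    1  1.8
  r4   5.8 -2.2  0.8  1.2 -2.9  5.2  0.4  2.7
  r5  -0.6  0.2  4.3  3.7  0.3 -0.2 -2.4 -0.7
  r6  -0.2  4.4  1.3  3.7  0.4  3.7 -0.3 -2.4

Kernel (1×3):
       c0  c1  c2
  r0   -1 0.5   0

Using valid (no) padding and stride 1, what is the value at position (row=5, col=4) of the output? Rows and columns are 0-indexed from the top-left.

The receptive field on the input at this output position is [0.3 -0.2 -2.4]. Elementwise product with the kernel and sum: 0.3·-1 + -0.2·0.5.

-0.4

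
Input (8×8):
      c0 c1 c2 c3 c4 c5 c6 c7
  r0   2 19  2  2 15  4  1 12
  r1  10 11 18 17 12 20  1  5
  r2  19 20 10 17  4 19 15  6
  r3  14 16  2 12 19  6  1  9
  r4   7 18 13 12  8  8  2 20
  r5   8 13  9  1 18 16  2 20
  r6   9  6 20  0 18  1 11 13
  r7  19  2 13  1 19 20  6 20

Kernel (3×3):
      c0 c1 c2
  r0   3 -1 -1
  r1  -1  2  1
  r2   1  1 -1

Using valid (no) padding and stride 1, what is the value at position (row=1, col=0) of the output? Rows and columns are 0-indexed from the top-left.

The receptive field on the input at this output position is [10 11 18 / 19 20 10 / 14 16 2]. Elementwise product with the kernel and sum: 10·3 + 11·-1 + 18·-1 + 19·-1 + 20·2 + 10·1 + 14·1 + 16·1 + 2·-1.

60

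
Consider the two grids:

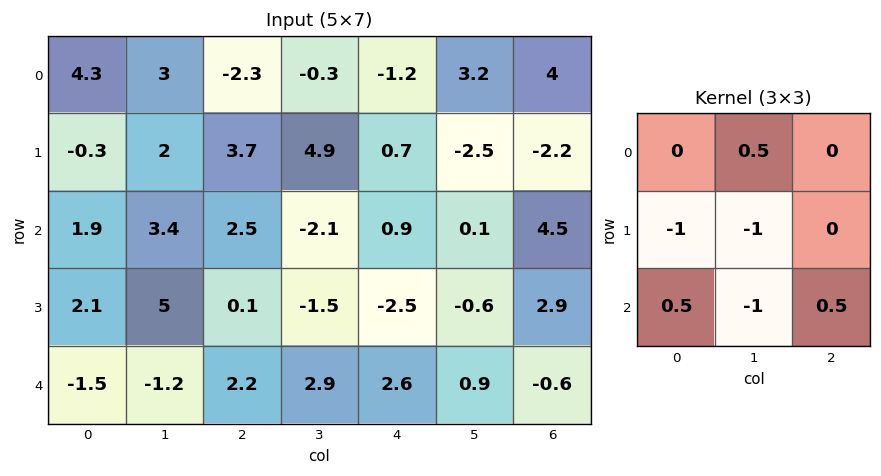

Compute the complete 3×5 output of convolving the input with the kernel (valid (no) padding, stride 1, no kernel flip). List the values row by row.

-1.4 -8.7 -4.95 -8.1 6
-8.2 -2.4 2.35 3 -1.45
-3.85 -5.2 -0.15 3.75 3.25

Output[0,0]: The receptive field on the input at this output position is [4.3 3 -2.3 / -0.3 2 3.7 / 1.9 3.4 2.5]. Elementwise product with the kernel and sum: 3·0.5 + -0.3·-1 + 2·-1 + 1.9·0.5 + 3.4·-1 + 2.5·0.5.
Output[0,1]: The receptive field on the input at this output position is [3 -2.3 -0.3 / 2 3.7 4.9 / 3.4 2.5 -2.1]. Elementwise product with the kernel and sum: -2.3·0.5 + 2·-1 + 3.7·-1 + 3.4·0.5 + 2.5·-1 + -2.1·0.5.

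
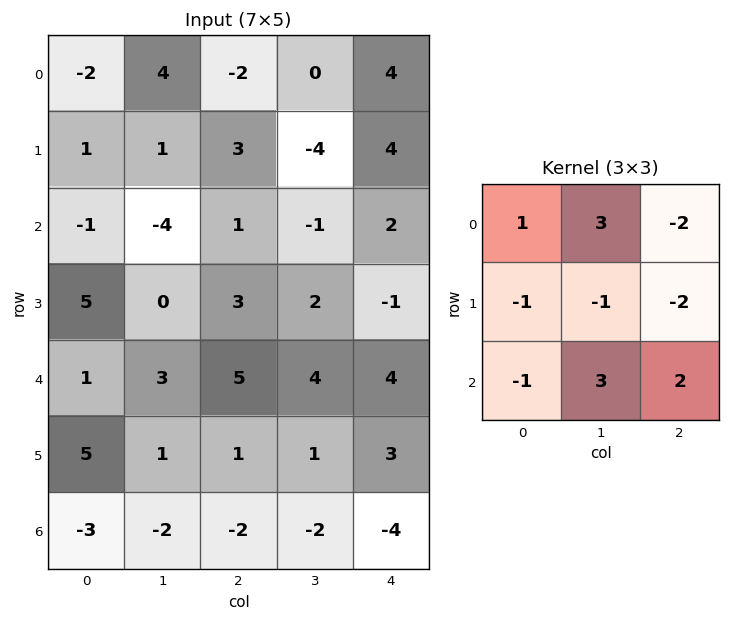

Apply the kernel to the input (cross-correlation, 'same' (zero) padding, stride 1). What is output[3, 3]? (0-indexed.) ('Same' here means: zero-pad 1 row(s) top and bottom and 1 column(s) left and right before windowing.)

The receptive field on the zero-padded input at this output position is [1 -1 2 / 3 2 -1 / 5 4 4]. Elementwise product with the kernel and sum: 1·1 + -1·3 + 2·-2 + 3·-1 + 2·-1 + -1·-2 + 5·-1 + 4·3 + 4·2.

6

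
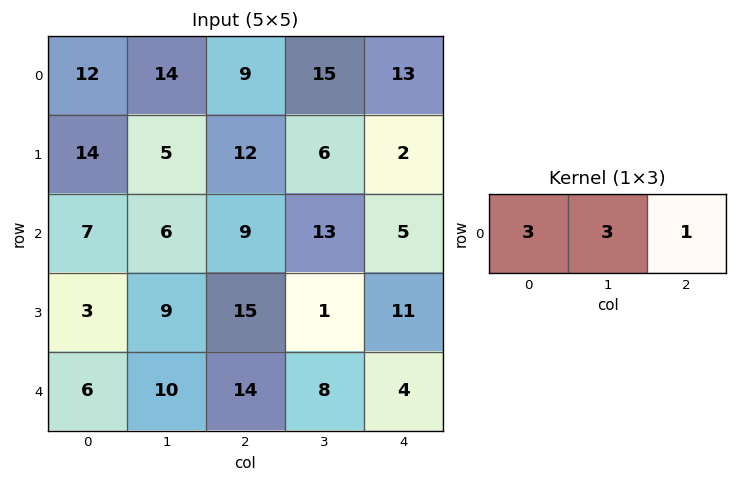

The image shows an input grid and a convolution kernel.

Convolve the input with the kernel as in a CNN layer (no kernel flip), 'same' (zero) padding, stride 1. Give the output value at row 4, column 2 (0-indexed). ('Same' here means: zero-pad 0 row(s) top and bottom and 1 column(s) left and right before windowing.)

80

The receptive field on the zero-padded input at this output position is [10 14 8]. Elementwise product with the kernel and sum: 10·3 + 14·3 + 8·1.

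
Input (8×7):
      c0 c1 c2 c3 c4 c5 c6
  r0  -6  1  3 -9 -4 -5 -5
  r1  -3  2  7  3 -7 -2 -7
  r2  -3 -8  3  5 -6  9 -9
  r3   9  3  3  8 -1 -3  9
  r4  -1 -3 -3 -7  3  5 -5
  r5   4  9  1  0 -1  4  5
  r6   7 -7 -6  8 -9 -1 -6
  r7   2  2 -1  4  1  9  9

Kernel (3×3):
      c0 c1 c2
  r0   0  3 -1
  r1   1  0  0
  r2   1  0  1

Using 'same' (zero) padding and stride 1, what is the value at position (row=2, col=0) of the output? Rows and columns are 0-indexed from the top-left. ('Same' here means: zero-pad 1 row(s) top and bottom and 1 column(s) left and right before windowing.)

-8

The receptive field on the zero-padded input at this output position is [0 -3 2 / 0 -3 -8 / 0 9 3]. Elementwise product with the kernel and sum: -3·3 + 2·-1 + 0·1 + 0·1 + 3·1.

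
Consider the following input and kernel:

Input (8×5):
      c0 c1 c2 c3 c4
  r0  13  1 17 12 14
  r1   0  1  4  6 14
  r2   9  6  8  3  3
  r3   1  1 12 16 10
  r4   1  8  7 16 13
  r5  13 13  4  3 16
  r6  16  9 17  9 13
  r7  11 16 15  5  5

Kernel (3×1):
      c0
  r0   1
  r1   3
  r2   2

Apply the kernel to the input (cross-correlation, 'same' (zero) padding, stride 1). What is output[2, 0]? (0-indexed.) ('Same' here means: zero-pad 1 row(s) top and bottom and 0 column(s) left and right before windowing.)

The receptive field on the zero-padded input at this output position is [0 / 9 / 1]. Elementwise product with the kernel and sum: 0·1 + 9·3 + 1·2.

29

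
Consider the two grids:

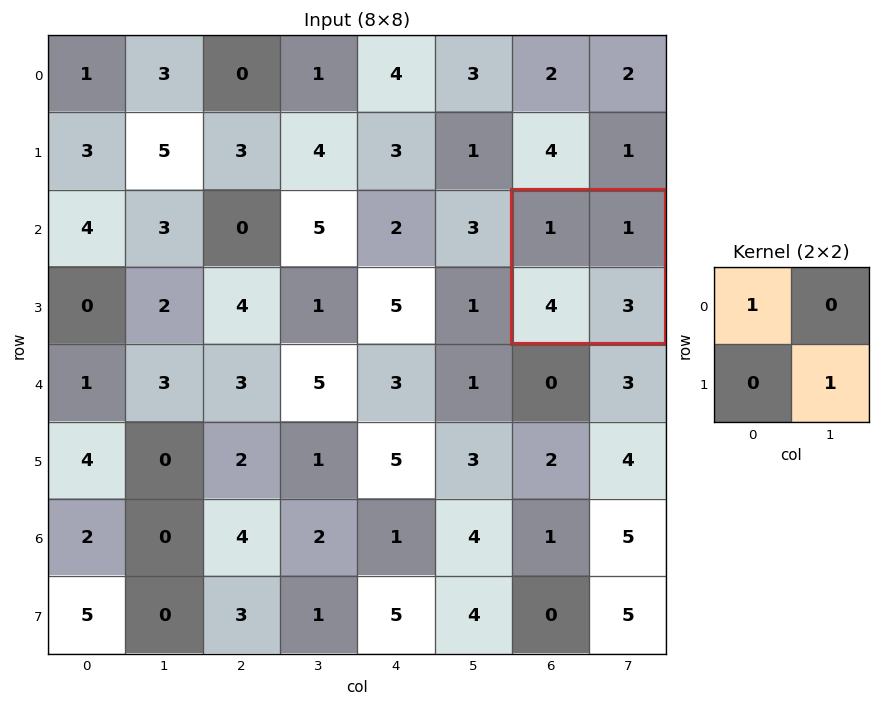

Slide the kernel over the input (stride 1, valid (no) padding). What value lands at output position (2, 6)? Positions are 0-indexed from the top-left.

The receptive field on the input at this output position is [1 1 / 4 3]. Elementwise product with the kernel and sum: 1·1 + 3·1.

4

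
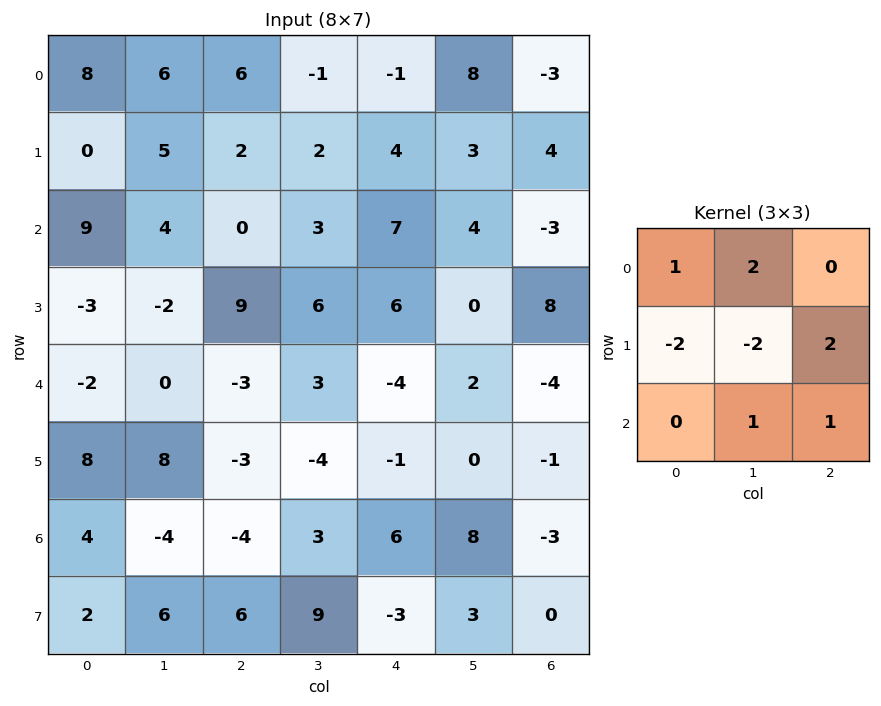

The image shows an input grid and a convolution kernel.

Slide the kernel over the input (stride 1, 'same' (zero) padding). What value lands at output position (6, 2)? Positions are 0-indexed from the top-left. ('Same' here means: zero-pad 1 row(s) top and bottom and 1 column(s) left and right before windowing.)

The receptive field on the zero-padded input at this output position is [8 -3 -4 / -4 -4 3 / 6 6 9]. Elementwise product with the kernel and sum: 8·1 + -3·2 + -4·-2 + -4·-2 + 3·2 + 6·1 + 9·1.

39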